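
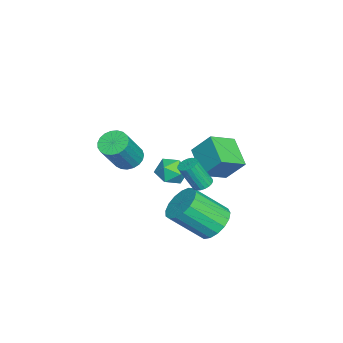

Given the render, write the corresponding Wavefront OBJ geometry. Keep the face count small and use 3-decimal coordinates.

v -2.974 2.474 -2.563
v -4.326 1.709 -1.759
v -2.81 3.422 -1.387
v -4.163 2.657 -0.582
v -2.017 1.483 -1.898
v -3.37 0.718 -1.093
v -1.854 2.431 -0.721
v -3.206 1.666 0.083
v -4.311 -0.045 -3.57
v -3.982 0.51 -2.952
v -3.538 -1.13 -3.008
v -3.209 -0.575 -2.39
v -4.071 -0.809 -2.366
v -4.549 -0.139 -2.713
v -2.971 -0.481 -3.247
v -3.449 0.189 -3.594
v -3.154 0.24 -2.752
v -3.833 0.038 -2.208
v -3.687 -0.658 -3.752
v -4.366 -0.86 -3.208
v 1.57 2.157 0.056
v 2.039 2.354 0.088
v 2.22 1.7 1.437
v 1.75 1.503 1.404
v 1.921 2.506 0.178
v 2.102 1.852 1.527
v 1.743 2.597 0.246
v 1.923 1.943 1.595
v 1.534 2.613 0.281
v 1.715 1.959 1.63
v 1.332 2.55 0.278
v 1.512 1.895 1.627
v 1.171 2.418 0.236
v 1.351 1.764 1.585
v 1.078 2.242 0.162
v 1.259 1.588 1.511
v 1.071 2.051 0.071
v 1.252 1.397 1.42
v 1.15 1.878 -0.024
v 1.331 1.224 1.325
v 1.302 1.754 -0.104
v 1.482 1.1 1.245
v 1.5 1.699 -0.157
v 1.68 1.045 1.192
v 1.71 1.723 -0.173
v 1.89 1.069 1.175
v 1.895 1.823 -0.15
v 2.076 1.169 1.199
v 2.025 1.98 -0.091
v 2.205 1.326 1.258
v 2.076 2.168 -0.007
v 2.256 1.514 1.342
v 1.415 -1.253 1.29
v 2.041 -1.168 0.906
v 3.072 -1.622 2.486
v 2.445 -1.707 2.87
v 1.996 -0.885 1.017
v 3.026 -1.338 2.597
v 1.849 -0.665 1.175
v 2.88 -1.119 2.755
v 1.628 -0.547 1.354
v 2.658 -1.001 2.934
v 1.37 -0.552 1.521
v 2.4 -1.005 3.101
v 1.119 -0.677 1.648
v 2.15 -1.131 3.228
v 0.92 -0.902 1.714
v 1.95 -1.356 3.294
v 0.806 -1.188 1.706
v 1.837 -1.641 3.286
v 0.798 -1.485 1.626
v 1.828 -1.939 3.206
v 0.896 -1.742 1.488
v 1.926 -2.196 3.068
v 1.084 -1.914 1.316
v 2.114 -2.368 2.896
v 1.329 -1.973 1.14
v 2.359 -2.426 2.719
v 1.589 -1.906 0.989
v 2.619 -2.36 2.569
v 1.819 -1.727 0.89
v 2.849 -2.181 2.47
v 1.979 -1.466 0.861
v 3.009 -1.92 2.441
v 0.028 2.469 -3.678
v 0.784 2.097 -4.272
v 1.187 0.56 -2.795
v 0.432 0.931 -2.202
v 1.01 2.43 -3.987
v 1.414 0.892 -2.51
v 1.011 2.772 -3.632
v 1.415 1.234 -2.155
v 0.788 3.044 -3.287
v 1.191 1.506 -1.81
v 0.39 3.185 -3.032
v 0.794 1.647 -1.555
v -0.091 3.161 -2.925
v 0.313 1.623 -1.448
v -0.544 2.979 -2.991
v -0.14 1.441 -1.514
v -0.867 2.68 -3.214
v -0.463 1.142 -1.737
v -0.984 2.333 -3.543
v -0.58 0.795 -2.067
v -0.869 2.017 -3.904
v -0.466 0.479 -2.427
v -0.549 1.804 -4.213
v -0.146 0.266 -2.736
v -0.097 1.744 -4.399
v 0.307 0.206 -2.922
v 0.384 1.85 -4.421
v 0.788 0.312 -2.944
f 2 4 1
f 5 2 1
f 1 4 3
f 3 5 1
f 2 8 4
f 6 2 5
f 6 8 2
f 4 8 3
f 7 5 3
f 3 8 7
f 7 6 5
f 8 6 7
f 9 20 14
f 9 14 10
f 9 10 16
f 9 16 19
f 9 19 20
f 10 14 18
f 14 20 13
f 20 19 11
f 19 16 15
f 16 10 17
f 12 18 13
f 12 13 11
f 12 11 15
f 12 15 17
f 12 17 18
f 13 18 14
f 11 13 20
f 15 11 19
f 17 15 16
f 18 17 10
f 22 21 25
f 22 25 23
f 23 25 26
f 23 26 24
f 25 21 27
f 25 27 26
f 26 27 28
f 26 28 24
f 27 21 29
f 27 29 28
f 28 29 30
f 28 30 24
f 29 21 31
f 29 31 30
f 30 31 32
f 30 32 24
f 31 21 33
f 31 33 32
f 32 33 34
f 32 34 24
f 33 21 35
f 33 35 34
f 34 35 36
f 34 36 24
f 35 21 37
f 35 37 36
f 36 37 38
f 36 38 24
f 37 21 39
f 37 39 38
f 38 39 40
f 38 40 24
f 39 21 41
f 39 41 40
f 40 41 42
f 40 42 24
f 41 21 43
f 41 43 42
f 42 43 44
f 42 44 24
f 43 21 45
f 43 45 44
f 44 45 46
f 44 46 24
f 45 21 47
f 45 47 46
f 46 47 48
f 46 48 24
f 47 21 49
f 47 49 48
f 48 49 50
f 48 50 24
f 49 21 51
f 49 51 50
f 50 51 52
f 50 52 24
f 51 21 22
f 51 22 52
f 52 22 23
f 52 23 24
f 54 53 57
f 54 57 55
f 55 57 58
f 55 58 56
f 57 53 59
f 57 59 58
f 58 59 60
f 58 60 56
f 59 53 61
f 59 61 60
f 60 61 62
f 60 62 56
f 61 53 63
f 61 63 62
f 62 63 64
f 62 64 56
f 63 53 65
f 63 65 64
f 64 65 66
f 64 66 56
f 65 53 67
f 65 67 66
f 66 67 68
f 66 68 56
f 67 53 69
f 67 69 68
f 68 69 70
f 68 70 56
f 69 53 71
f 69 71 70
f 70 71 72
f 70 72 56
f 71 53 73
f 71 73 72
f 72 73 74
f 72 74 56
f 73 53 75
f 73 75 74
f 74 75 76
f 74 76 56
f 75 53 77
f 75 77 76
f 76 77 78
f 76 78 56
f 77 53 79
f 77 79 78
f 78 79 80
f 78 80 56
f 79 53 81
f 79 81 80
f 80 81 82
f 80 82 56
f 81 53 83
f 81 83 82
f 82 83 84
f 82 84 56
f 83 53 54
f 83 54 84
f 84 54 55
f 84 55 56
f 86 85 89
f 86 89 87
f 87 89 90
f 87 90 88
f 89 85 91
f 89 91 90
f 90 91 92
f 90 92 88
f 91 85 93
f 91 93 92
f 92 93 94
f 92 94 88
f 93 85 95
f 93 95 94
f 94 95 96
f 94 96 88
f 95 85 97
f 95 97 96
f 96 97 98
f 96 98 88
f 97 85 99
f 97 99 98
f 98 99 100
f 98 100 88
f 99 85 101
f 99 101 100
f 100 101 102
f 100 102 88
f 101 85 103
f 101 103 102
f 102 103 104
f 102 104 88
f 103 85 105
f 103 105 104
f 104 105 106
f 104 106 88
f 105 85 107
f 105 107 106
f 106 107 108
f 106 108 88
f 107 85 109
f 107 109 108
f 108 109 110
f 108 110 88
f 109 85 111
f 109 111 110
f 110 111 112
f 110 112 88
f 111 85 86
f 111 86 112
f 112 86 87
f 112 87 88



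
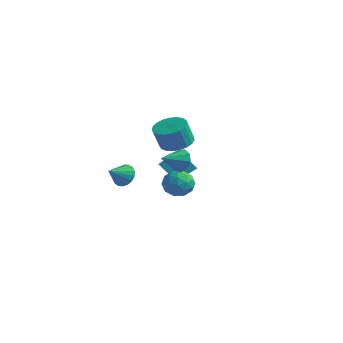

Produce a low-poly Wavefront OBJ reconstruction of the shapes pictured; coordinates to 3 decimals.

v -2.129 3.094 -2.806
v -1.579 3.18 -1.989
v -1.481 1.66 -3.091
v -0.931 1.746 -2.274
v -1.909 1.63 -2.201
v -2.31 2.516 -2.024
v -0.75 2.324 -3.056
v -1.151 3.21 -2.879
v -0.727 2.705 -2.144
v -1.443 2.275 -1.615
v -1.617 2.565 -3.465
v -2.333 2.135 -2.936
v -1.911 3.263 -2.372
v -1.149 1.577 -2.708
v -1.724 1.509 -2.664
v -1.4 1.56 -2.184
v -2.341 2.872 -2.393
v -2.017 2.923 -1.913
v -2.211 2.012 -2.037
v -1.043 1.917 -3.167
v -0.719 1.968 -2.687
v -1.66 3.28 -2.896
v -1.336 3.331 -2.416
v -0.849 2.828 -3.043
v -1.087 3.034 -1.983
v -0.705 2.191 -2.151
v -0.599 2.531 -2.61
v -0.835 3.052 -2.507
v -1.508 2.782 -1.673
v -1.126 1.939 -1.84
v -1.702 1.87 -1.797
v -1.937 2.391 -1.693
v -1.007 2.502 -1.764
v -1.934 2.901 -3.24
v -1.552 2.058 -3.407
v -1.123 2.449 -3.387
v -1.358 2.97 -3.283
v -2.355 2.649 -2.929
v -1.973 1.806 -3.097
v -2.225 1.788 -2.573
v -2.461 2.309 -2.47
v -2.053 2.338 -3.316
v -0.208 0.829 1.526
v 0.31 1.61 1.847
v 0.226 1.111 3.195
v -0.292 0.331 2.874
v -0.077 1.747 1.873
v -0.162 1.249 3.222
v -0.487 1.726 1.84
v -0.571 1.227 3.188
v -0.848 1.549 1.752
v -0.933 1.051 3.1
v -1.099 1.248 1.625
v -1.183 0.75 2.973
v -1.196 0.875 1.481
v -1.28 0.377 2.829
v -1.122 0.494 1.345
v -1.206 -0.004 2.693
v -0.889 0.17 1.24
v -0.974 -0.328 2.588
v -0.539 -0.039 1.184
v -0.624 -0.537 2.533
v -0.132 -0.098 1.188
v -0.216 -0.597 2.536
v 0.262 0.003 1.25
v 0.178 -0.496 2.598
v 0.575 0.247 1.36
v 0.491 -0.252 2.708
v 0.753 0.591 1.498
v 0.668 0.093 2.846
v 0.764 0.977 1.641
v 0.68 0.479 2.99
v 0.608 1.337 1.765
v 0.523 0.839 3.113
v 3.47 -2.941 2.367
v 3.722 -3.263 1.703
v 3.17 -4.139 2.833
v 4.124 -3.227 2.052
v 4.219 -3.058 2.549
v 3.964 -2.834 2.96
v 3.478 -2.66 3.094
v 2.988 -2.618 2.888
v 2.723 -2.727 2.437
v 2.808 -2.936 1.954
v 3.203 -3.148 1.664
v -0.872 -2.654 -0.057
v -0.52 -2.321 0.541
v -0.968 -3.726 0.597
v -0.851 -2.254 0.601
v -1.186 -2.267 0.53
v -1.459 -2.357 0.343
v -1.615 -2.505 0.077
v -1.625 -2.683 -0.216
v -1.485 -2.855 -0.477
v -1.224 -2.987 -0.655
v -0.893 -3.053 -0.715
v -0.558 -3.04 -0.644
v -0.285 -2.951 -0.457
v -0.128 -2.802 -0.191
v -0.119 -2.625 0.102
v -0.259 -2.453 0.363
v -3.988 3.456 -2.07
v -3.405 4.531 -1.218
v -3.048 3.86 -3.222
v -2.466 4.935 -2.37
v -3.374 2.885 -1.77
v -2.792 3.96 -0.918
v -2.435 3.289 -2.922
v -1.852 4.364 -2.07
f 1 38 17
f 38 12 41
f 17 41 6
f 38 41 17
f 1 17 13
f 17 6 18
f 13 18 2
f 17 18 13
f 1 13 22
f 13 2 23
f 22 23 8
f 13 23 22
f 1 22 34
f 22 8 37
f 34 37 11
f 22 37 34
f 1 34 38
f 34 11 42
f 38 42 12
f 34 42 38
f 2 18 29
f 18 6 32
f 29 32 10
f 18 32 29
f 6 41 19
f 41 12 40
f 19 40 5
f 41 40 19
f 12 42 39
f 42 11 35
f 39 35 3
f 42 35 39
f 11 37 36
f 37 8 24
f 36 24 7
f 37 24 36
f 8 23 28
f 23 2 25
f 28 25 9
f 23 25 28
f 4 30 16
f 30 10 31
f 16 31 5
f 30 31 16
f 4 16 14
f 16 5 15
f 14 15 3
f 16 15 14
f 4 14 21
f 14 3 20
f 21 20 7
f 14 20 21
f 4 21 26
f 21 7 27
f 26 27 9
f 21 27 26
f 4 26 30
f 26 9 33
f 30 33 10
f 26 33 30
f 5 31 19
f 31 10 32
f 19 32 6
f 31 32 19
f 3 15 39
f 15 5 40
f 39 40 12
f 15 40 39
f 7 20 36
f 20 3 35
f 36 35 11
f 20 35 36
f 9 27 28
f 27 7 24
f 28 24 8
f 27 24 28
f 10 33 29
f 33 9 25
f 29 25 2
f 33 25 29
f 44 43 47
f 44 47 45
f 45 47 48
f 45 48 46
f 47 43 49
f 47 49 48
f 48 49 50
f 48 50 46
f 49 43 51
f 49 51 50
f 50 51 52
f 50 52 46
f 51 43 53
f 51 53 52
f 52 53 54
f 52 54 46
f 53 43 55
f 53 55 54
f 54 55 56
f 54 56 46
f 55 43 57
f 55 57 56
f 56 57 58
f 56 58 46
f 57 43 59
f 57 59 58
f 58 59 60
f 58 60 46
f 59 43 61
f 59 61 60
f 60 61 62
f 60 62 46
f 61 43 63
f 61 63 62
f 62 63 64
f 62 64 46
f 63 43 65
f 63 65 64
f 64 65 66
f 64 66 46
f 65 43 67
f 65 67 66
f 66 67 68
f 66 68 46
f 67 43 69
f 67 69 68
f 68 69 70
f 68 70 46
f 69 43 71
f 69 71 70
f 70 71 72
f 70 72 46
f 71 43 73
f 71 73 72
f 72 73 74
f 72 74 46
f 73 43 44
f 73 44 74
f 74 44 45
f 74 45 46
f 76 75 78
f 76 78 77
f 78 75 79
f 78 79 77
f 79 75 80
f 79 80 77
f 80 75 81
f 80 81 77
f 81 75 82
f 81 82 77
f 82 75 83
f 82 83 77
f 83 75 84
f 83 84 77
f 84 75 85
f 84 85 77
f 85 75 76
f 85 76 77
f 87 86 89
f 87 89 88
f 89 86 90
f 89 90 88
f 90 86 91
f 90 91 88
f 91 86 92
f 91 92 88
f 92 86 93
f 92 93 88
f 93 86 94
f 93 94 88
f 94 86 95
f 94 95 88
f 95 86 96
f 95 96 88
f 96 86 97
f 96 97 88
f 97 86 98
f 97 98 88
f 98 86 99
f 98 99 88
f 99 86 100
f 99 100 88
f 100 86 101
f 100 101 88
f 101 86 87
f 101 87 88
f 103 105 102
f 106 103 102
f 102 105 104
f 104 106 102
f 103 109 105
f 107 103 106
f 107 109 103
f 105 109 104
f 108 106 104
f 104 109 108
f 108 107 106
f 109 107 108



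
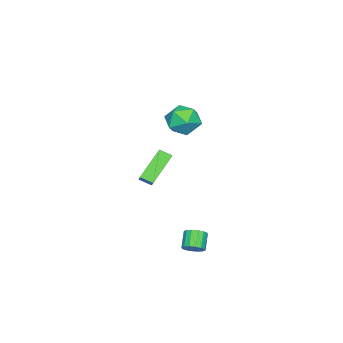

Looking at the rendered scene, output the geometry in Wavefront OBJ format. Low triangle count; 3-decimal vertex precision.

v 3.107 2.512 -3.939
v 3.435 2.799 -3.497
v 2.68 2.554 -2.779
v 2.353 2.268 -3.221
v 3.244 3.026 -3.62
v 2.49 2.781 -2.902
v 3.017 3.116 -3.828
v 2.263 2.871 -3.11
v 2.814 3.044 -4.066
v 2.06 2.799 -3.348
v 2.69 2.829 -4.27
v 1.935 2.585 -3.552
v 2.677 2.53 -4.385
v 1.922 2.286 -3.667
v 2.78 2.226 -4.381
v 2.025 1.981 -3.663
v 2.97 1.999 -4.258
v 2.216 1.754 -3.54
v 3.197 1.909 -4.05
v 2.443 1.664 -3.332
v 3.4 1.981 -3.812
v 2.646 1.736 -3.094
v 3.525 2.195 -3.608
v 2.77 1.951 -2.89
v 3.538 2.494 -3.493
v 2.783 2.25 -2.775
v -0.087 1.391 3.372
v 0.599 0.869 2.734
v -0.439 -0.089 4.206
v 0.247 -0.611 3.568
v 0.615 0.095 4.287
v 0.832 1.01 3.771
v -0.672 -0.23 3.169
v -0.455 0.685 2.653
v 0.237 -0.133 2.608
v 1.033 0.068 3.299
v -0.873 0.712 3.641
v -0.077 0.913 4.332
v -1.256 -2.967 -2.632
v -2.859 -2.643 -1.251
v -1.404 -2.247 -2.972
v -3.006 -1.923 -1.591
v -0.594 -2.517 -1.969
v -2.196 -2.193 -0.588
v -0.741 -1.797 -2.309
v -2.344 -1.473 -0.928
f 2 1 5
f 2 5 3
f 3 5 6
f 3 6 4
f 5 1 7
f 5 7 6
f 6 7 8
f 6 8 4
f 7 1 9
f 7 9 8
f 8 9 10
f 8 10 4
f 9 1 11
f 9 11 10
f 10 11 12
f 10 12 4
f 11 1 13
f 11 13 12
f 12 13 14
f 12 14 4
f 13 1 15
f 13 15 14
f 14 15 16
f 14 16 4
f 15 1 17
f 15 17 16
f 16 17 18
f 16 18 4
f 17 1 19
f 17 19 18
f 18 19 20
f 18 20 4
f 19 1 21
f 19 21 20
f 20 21 22
f 20 22 4
f 21 1 23
f 21 23 22
f 22 23 24
f 22 24 4
f 23 1 25
f 23 25 24
f 24 25 26
f 24 26 4
f 25 1 2
f 25 2 26
f 26 2 3
f 26 3 4
f 27 38 32
f 27 32 28
f 27 28 34
f 27 34 37
f 27 37 38
f 28 32 36
f 32 38 31
f 38 37 29
f 37 34 33
f 34 28 35
f 30 36 31
f 30 31 29
f 30 29 33
f 30 33 35
f 30 35 36
f 31 36 32
f 29 31 38
f 33 29 37
f 35 33 34
f 36 35 28
f 40 42 39
f 43 40 39
f 39 42 41
f 41 43 39
f 40 46 42
f 44 40 43
f 44 46 40
f 42 46 41
f 45 43 41
f 41 46 45
f 45 44 43
f 46 44 45



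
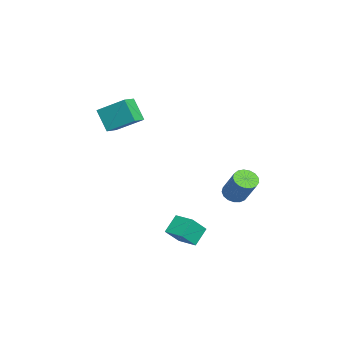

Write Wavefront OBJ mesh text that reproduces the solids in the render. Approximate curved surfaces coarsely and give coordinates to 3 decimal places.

v -3.807 3.277 -3.577
v -3.151 2.919 -3.832
v -2.117 3.605 -2.138
v -2.773 3.963 -1.883
v -3.13 3.264 -3.985
v -2.096 3.95 -2.29
v -3.265 3.612 -4.044
v -2.231 4.298 -2.349
v -3.524 3.884 -3.996
v -2.49 4.57 -2.302
v -3.847 4.017 -3.852
v -2.813 4.703 -2.158
v -4.162 3.98 -3.645
v -3.128 4.666 -1.951
v -4.395 3.782 -3.423
v -3.361 4.468 -1.729
v -4.493 3.468 -3.236
v -3.459 4.154 -1.542
v -4.435 3.111 -3.127
v -3.401 3.797 -1.433
v -4.232 2.792 -3.121
v -3.198 3.478 -1.427
v -3.932 2.584 -3.22
v -2.898 3.27 -1.526
v -3.604 2.534 -3.401
v -2.57 3.22 -1.706
v -3.322 2.655 -3.622
v -2.288 3.341 -1.927
v 1.574 0.397 -4.735
v 2.294 -0.322 -3.647
v 0.782 0.946 -3.847
v 1.502 0.226 -2.759
v 2.378 1.374 -4.621
v 3.098 0.654 -3.533
v 1.586 1.922 -3.733
v 2.306 1.203 -2.645
v -2.315 -4.537 3.569
v -1.813 -2.893 4.669
v -3.171 -4.096 3.301
v -2.669 -2.452 4.4
v -1.571 -3.888 2.26
v -1.069 -2.244 3.359
v -2.427 -3.447 1.991
v -1.925 -1.803 3.091
f 2 1 5
f 2 5 3
f 3 5 6
f 3 6 4
f 5 1 7
f 5 7 6
f 6 7 8
f 6 8 4
f 7 1 9
f 7 9 8
f 8 9 10
f 8 10 4
f 9 1 11
f 9 11 10
f 10 11 12
f 10 12 4
f 11 1 13
f 11 13 12
f 12 13 14
f 12 14 4
f 13 1 15
f 13 15 14
f 14 15 16
f 14 16 4
f 15 1 17
f 15 17 16
f 16 17 18
f 16 18 4
f 17 1 19
f 17 19 18
f 18 19 20
f 18 20 4
f 19 1 21
f 19 21 20
f 20 21 22
f 20 22 4
f 21 1 23
f 21 23 22
f 22 23 24
f 22 24 4
f 23 1 25
f 23 25 24
f 24 25 26
f 24 26 4
f 25 1 27
f 25 27 26
f 26 27 28
f 26 28 4
f 27 1 2
f 27 2 28
f 28 2 3
f 28 3 4
f 30 32 29
f 33 30 29
f 29 32 31
f 31 33 29
f 30 36 32
f 34 30 33
f 34 36 30
f 32 36 31
f 35 33 31
f 31 36 35
f 35 34 33
f 36 34 35
f 38 40 37
f 41 38 37
f 37 40 39
f 39 41 37
f 38 44 40
f 42 38 41
f 42 44 38
f 40 44 39
f 43 41 39
f 39 44 43
f 43 42 41
f 44 42 43



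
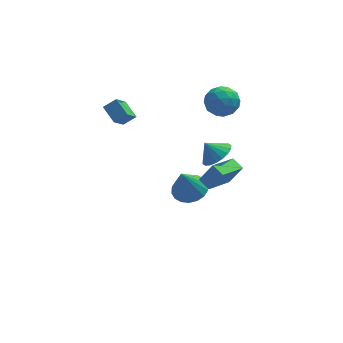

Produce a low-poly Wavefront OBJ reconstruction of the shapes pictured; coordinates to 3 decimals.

v 3.754 3.613 1.031
v 4.199 2.99 1.783
v 2.401 3.91 2.077
v 2.846 3.287 2.829
v 3.29 4.232 2.585
v 4.126 4.049 1.938
v 2.474 2.851 1.922
v 3.31 2.668 1.275
v 3.408 2.519 2.333
v 3.912 3.373 2.743
v 2.688 3.527 1.117
v 3.192 4.381 1.527
v 4.095 3.276 1.315
v 2.505 3.624 2.545
v 2.766 4.18 2.402
v 3.027 3.814 2.843
v 4.052 3.898 1.407
v 4.313 3.532 1.848
v 3.779 4.262 2.32
v 2.287 3.368 2.012
v 2.548 3.002 2.453
v 3.573 3.086 1.017
v 3.834 2.72 1.458
v 2.821 2.638 1.54
v 3.891 2.633 2.08
v 3.097 2.807 2.695
v 2.878 2.551 2.162
v 3.369 2.443 1.782
v 4.188 3.134 2.321
v 3.393 3.308 2.936
v 3.653 3.864 2.792
v 4.145 3.757 2.412
v 3.723 2.857 2.644
v 3.207 3.592 0.924
v 2.412 3.766 1.539
v 2.455 3.143 1.448
v 2.947 3.036 1.068
v 3.503 4.093 1.165
v 2.709 4.267 1.78
v 3.231 4.457 2.078
v 3.722 4.349 1.698
v 2.877 4.043 1.216
v 1.917 -4.25 1.316
v 1.456 -3.67 1.616
v 3.088 -2.993 0.685
v 2.627 -2.413 0.986
v 2.613 -4.307 2.494
v 2.152 -3.727 2.795
v 3.784 -3.05 1.864
v 3.323 -2.47 2.164
v -3.225 3.687 1.631
v -2.487 3.82 2.147
v -2.687 4.597 0.625
v -1.949 4.73 1.14
v -2.671 2.75 1.08
v -1.933 2.883 1.595
v -2.133 3.66 0.073
v -1.395 3.793 0.589
v 2.946 2.277 -1.674
v 3.751 2.51 -1.111
v 2.274 2.503 -0.806
v 3.642 2.904 -1.298
v 3.395 3.174 -1.559
v 3.059 3.266 -1.843
v 2.701 3.162 -2.094
v 2.391 2.883 -2.261
v 2.191 2.484 -2.312
v 2.14 2.044 -2.236
v 2.249 1.65 -2.049
v 2.496 1.38 -1.788
v 2.832 1.288 -1.504
v 3.19 1.392 -1.254
v 3.501 1.671 -1.086
v 3.701 2.07 -1.035
v 1.41 1.681 -4.084
v 2.426 1.724 -3.786
v 0.89 1.159 -2.236
v 2.275 2.163 -3.705
v 1.952 2.507 -3.699
v 1.521 2.687 -3.769
v 1.069 2.668 -3.901
v 0.684 2.454 -4.07
v 0.443 2.086 -4.242
v 0.394 1.638 -4.382
v 0.545 1.199 -4.464
v 0.869 0.856 -4.47
v 1.299 0.675 -4.4
v 1.751 0.694 -4.267
v 2.136 0.909 -4.098
v 2.377 1.276 -3.927
f 1 38 17
f 38 12 41
f 17 41 6
f 38 41 17
f 1 17 13
f 17 6 18
f 13 18 2
f 17 18 13
f 1 13 22
f 13 2 23
f 22 23 8
f 13 23 22
f 1 22 34
f 22 8 37
f 34 37 11
f 22 37 34
f 1 34 38
f 34 11 42
f 38 42 12
f 34 42 38
f 2 18 29
f 18 6 32
f 29 32 10
f 18 32 29
f 6 41 19
f 41 12 40
f 19 40 5
f 41 40 19
f 12 42 39
f 42 11 35
f 39 35 3
f 42 35 39
f 11 37 36
f 37 8 24
f 36 24 7
f 37 24 36
f 8 23 28
f 23 2 25
f 28 25 9
f 23 25 28
f 4 30 16
f 30 10 31
f 16 31 5
f 30 31 16
f 4 16 14
f 16 5 15
f 14 15 3
f 16 15 14
f 4 14 21
f 14 3 20
f 21 20 7
f 14 20 21
f 4 21 26
f 21 7 27
f 26 27 9
f 21 27 26
f 4 26 30
f 26 9 33
f 30 33 10
f 26 33 30
f 5 31 19
f 31 10 32
f 19 32 6
f 31 32 19
f 3 15 39
f 15 5 40
f 39 40 12
f 15 40 39
f 7 20 36
f 20 3 35
f 36 35 11
f 20 35 36
f 9 27 28
f 27 7 24
f 28 24 8
f 27 24 28
f 10 33 29
f 33 9 25
f 29 25 2
f 33 25 29
f 44 46 43
f 47 44 43
f 43 46 45
f 45 47 43
f 44 50 46
f 48 44 47
f 48 50 44
f 46 50 45
f 49 47 45
f 45 50 49
f 49 48 47
f 50 48 49
f 52 54 51
f 55 52 51
f 51 54 53
f 53 55 51
f 52 58 54
f 56 52 55
f 56 58 52
f 54 58 53
f 57 55 53
f 53 58 57
f 57 56 55
f 58 56 57
f 60 59 62
f 60 62 61
f 62 59 63
f 62 63 61
f 63 59 64
f 63 64 61
f 64 59 65
f 64 65 61
f 65 59 66
f 65 66 61
f 66 59 67
f 66 67 61
f 67 59 68
f 67 68 61
f 68 59 69
f 68 69 61
f 69 59 70
f 69 70 61
f 70 59 71
f 70 71 61
f 71 59 72
f 71 72 61
f 72 59 73
f 72 73 61
f 73 59 74
f 73 74 61
f 74 59 60
f 74 60 61
f 76 75 78
f 76 78 77
f 78 75 79
f 78 79 77
f 79 75 80
f 79 80 77
f 80 75 81
f 80 81 77
f 81 75 82
f 81 82 77
f 82 75 83
f 82 83 77
f 83 75 84
f 83 84 77
f 84 75 85
f 84 85 77
f 85 75 86
f 85 86 77
f 86 75 87
f 86 87 77
f 87 75 88
f 87 88 77
f 88 75 89
f 88 89 77
f 89 75 90
f 89 90 77
f 90 75 76
f 90 76 77



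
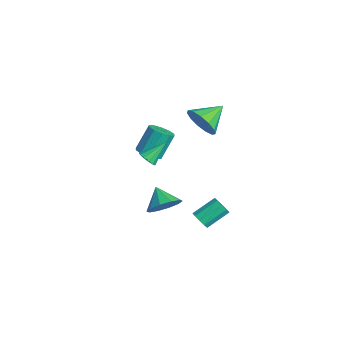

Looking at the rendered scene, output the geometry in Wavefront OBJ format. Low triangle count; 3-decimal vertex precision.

v 0.428 2.461 -4.185
v 0.9 2.256 -3.772
v 0.744 3.614 -2.921
v 0.272 3.819 -3.335
v 1.079 2.466 -4.073
v 0.922 3.824 -3.223
v 1.009 2.673 -4.417
v 0.852 4.031 -3.567
v 0.717 2.8 -4.673
v 0.56 4.158 -3.822
v 0.315 2.797 -4.742
v 0.158 4.155 -3.892
v -0.044 2.666 -4.599
v -0.2 4.024 -3.748
v -0.222 2.456 -4.297
v -0.379 3.814 -3.447
v -0.152 2.249 -3.953
v -0.309 3.607 -3.103
v 0.14 2.122 -3.698
v -0.017 3.48 -2.847
v 0.542 2.125 -3.628
v 0.385 3.483 -2.778
v -3.304 0.683 -0.691
v -2.577 0.457 -0.387
v -2.929 1.37 1.135
v -3.656 1.597 0.831
v -2.514 0.894 -0.635
v -2.866 1.808 0.887
v -2.752 1.251 -0.904
v -3.104 2.165 0.618
v -3.201 1.391 -1.092
v -3.554 2.305 0.43
v -3.69 1.261 -1.127
v -4.042 2.174 0.395
v -4.031 0.91 -0.995
v -4.383 1.823 0.527
v -4.094 0.472 -0.747
v -4.446 1.386 0.775
v -3.856 0.115 -0.478
v -4.208 1.029 1.044
v -3.406 -0.025 -0.29
v -3.759 0.889 1.232
v -2.918 0.106 -0.255
v -3.27 1.019 1.267
v 1.619 -0.984 2.796
v 1.949 -1.295 3.188
v 1.481 0.144 3.804
v 2.166 -1.108 3.008
v 2.209 -0.881 2.761
v 2.064 -0.688 2.524
v 1.778 -0.588 2.374
v 1.441 -0.614 2.358
v 1.161 -0.758 2.48
v 1.026 -0.974 2.703
v 1.079 -1.192 2.955
v 1.303 -1.345 3.156
v 1.628 -1.383 3.243
v 2.548 -0.331 -0.589
v 3.159 -0.167 0.224
v 1.472 -0.469 0.249
v 2.935 0.396 0.029
v 2.563 0.682 -0.401
v 2.186 0.581 -0.903
v 1.946 0.131 -1.285
v 1.936 -0.495 -1.401
v 2.16 -1.058 -1.207
v 2.532 -1.344 -0.776
v 2.91 -1.242 -0.274
v 3.15 -0.793 0.108
v -0.304 2.743 3.535
v 0.005 3.274 2.622
v -0.856 4.217 4.205
v -0.581 3.097 2.531
v -1.08 2.807 2.758
v -1.332 2.497 3.231
v -1.258 2.265 3.801
v -0.881 2.185 4.287
v -0.321 2.283 4.534
v 0.244 2.526 4.463
v 0.636 2.839 4.098
v 0.729 3.121 3.554
v 0.494 3.283 3.004
f 2 1 5
f 2 5 3
f 3 5 6
f 3 6 4
f 5 1 7
f 5 7 6
f 6 7 8
f 6 8 4
f 7 1 9
f 7 9 8
f 8 9 10
f 8 10 4
f 9 1 11
f 9 11 10
f 10 11 12
f 10 12 4
f 11 1 13
f 11 13 12
f 12 13 14
f 12 14 4
f 13 1 15
f 13 15 14
f 14 15 16
f 14 16 4
f 15 1 17
f 15 17 16
f 16 17 18
f 16 18 4
f 17 1 19
f 17 19 18
f 18 19 20
f 18 20 4
f 19 1 21
f 19 21 20
f 20 21 22
f 20 22 4
f 21 1 2
f 21 2 22
f 22 2 3
f 22 3 4
f 24 23 27
f 24 27 25
f 25 27 28
f 25 28 26
f 27 23 29
f 27 29 28
f 28 29 30
f 28 30 26
f 29 23 31
f 29 31 30
f 30 31 32
f 30 32 26
f 31 23 33
f 31 33 32
f 32 33 34
f 32 34 26
f 33 23 35
f 33 35 34
f 34 35 36
f 34 36 26
f 35 23 37
f 35 37 36
f 36 37 38
f 36 38 26
f 37 23 39
f 37 39 38
f 38 39 40
f 38 40 26
f 39 23 41
f 39 41 40
f 40 41 42
f 40 42 26
f 41 23 43
f 41 43 42
f 42 43 44
f 42 44 26
f 43 23 24
f 43 24 44
f 44 24 25
f 44 25 26
f 46 45 48
f 46 48 47
f 48 45 49
f 48 49 47
f 49 45 50
f 49 50 47
f 50 45 51
f 50 51 47
f 51 45 52
f 51 52 47
f 52 45 53
f 52 53 47
f 53 45 54
f 53 54 47
f 54 45 55
f 54 55 47
f 55 45 56
f 55 56 47
f 56 45 57
f 56 57 47
f 57 45 46
f 57 46 47
f 59 58 61
f 59 61 60
f 61 58 62
f 61 62 60
f 62 58 63
f 62 63 60
f 63 58 64
f 63 64 60
f 64 58 65
f 64 65 60
f 65 58 66
f 65 66 60
f 66 58 67
f 66 67 60
f 67 58 68
f 67 68 60
f 68 58 69
f 68 69 60
f 69 58 59
f 69 59 60
f 71 70 73
f 71 73 72
f 73 70 74
f 73 74 72
f 74 70 75
f 74 75 72
f 75 70 76
f 75 76 72
f 76 70 77
f 76 77 72
f 77 70 78
f 77 78 72
f 78 70 79
f 78 79 72
f 79 70 80
f 79 80 72
f 80 70 81
f 80 81 72
f 81 70 82
f 81 82 72
f 82 70 71
f 82 71 72



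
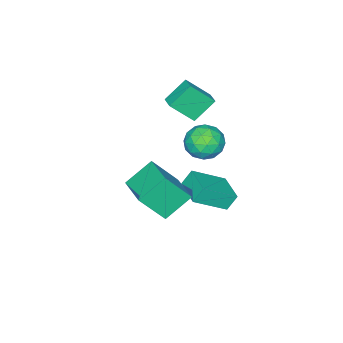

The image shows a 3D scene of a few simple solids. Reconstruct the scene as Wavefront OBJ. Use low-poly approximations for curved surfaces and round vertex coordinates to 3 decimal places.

v -3.556 -2.027 1.405
v -2.735 -3.002 2.647
v -4.653 -1.531 2.519
v -3.832 -2.507 3.761
v -3.008 -1.293 1.619
v -2.187 -2.269 2.861
v -4.105 -0.798 2.733
v -3.284 -1.773 3.975
v 1.771 -0.262 -0.925
v 0.442 0.329 0.169
v 2.851 1.449 -0.536
v 1.522 2.039 0.558
v 2.678 -1.199 0.682
v 1.349 -0.609 1.776
v 3.758 0.511 1.071
v 2.429 1.102 2.165
v -3.735 -0.311 -0.586
v -3.041 0.384 0.006
v -3.099 -1.764 0.374
v -2.405 -1.069 0.966
v -3.539 -1.013 1.12
v -3.933 -0.115 0.526
v -2.207 -1.265 -0.146
v -2.601 -0.367 -0.74
v -2.097 -0.206 0.277
v -2.92 -0.05 1.059
v -3.22 -1.33 -0.679
v -4.043 -1.174 0.103
v -3.444 0.164 -0.374
v -2.696 -1.544 0.754
v -3.362 -1.511 0.845
v -2.955 -1.103 1.192
v -3.968 -0.129 -0.068
v -3.56 0.279 0.279
v -3.853 -0.541 0.934
v -2.58 -1.659 0.101
v -2.172 -1.251 0.448
v -3.185 -0.277 -0.812
v -2.778 0.131 -0.465
v -2.287 -0.839 -0.554
v -2.481 0.226 0.133
v -2.107 -0.628 0.697
v -1.991 -0.744 0.044
v -2.223 -0.216 -0.305
v -2.965 0.317 0.593
v -2.591 -0.537 1.157
v -3.258 -0.503 1.247
v -3.489 0.025 0.899
v -2.41 -0.029 0.752
v -3.549 -0.843 -0.777
v -3.175 -1.697 -0.213
v -2.651 -1.405 -0.519
v -2.882 -0.877 -0.867
v -4.033 -0.752 -0.317
v -3.659 -1.606 0.247
v -3.917 -1.164 0.685
v -4.149 -0.636 0.336
v -3.73 -1.351 -0.372
v -3.774 0.166 -2.864
v -2.235 -0.863 -1.677
v -2.813 1.653 -2.82
v -1.274 0.623 -1.633
v -3.286 -0.123 -3.747
v -1.747 -1.153 -2.56
v -2.325 1.363 -3.703
v -0.786 0.334 -2.516
f 2 4 1
f 5 2 1
f 1 4 3
f 3 5 1
f 2 8 4
f 6 2 5
f 6 8 2
f 4 8 3
f 7 5 3
f 3 8 7
f 7 6 5
f 8 6 7
f 10 12 9
f 13 10 9
f 9 12 11
f 11 13 9
f 10 16 12
f 14 10 13
f 14 16 10
f 12 16 11
f 15 13 11
f 11 16 15
f 15 14 13
f 16 14 15
f 17 54 33
f 54 28 57
f 33 57 22
f 54 57 33
f 17 33 29
f 33 22 34
f 29 34 18
f 33 34 29
f 17 29 38
f 29 18 39
f 38 39 24
f 29 39 38
f 17 38 50
f 38 24 53
f 50 53 27
f 38 53 50
f 17 50 54
f 50 27 58
f 54 58 28
f 50 58 54
f 18 34 45
f 34 22 48
f 45 48 26
f 34 48 45
f 22 57 35
f 57 28 56
f 35 56 21
f 57 56 35
f 28 58 55
f 58 27 51
f 55 51 19
f 58 51 55
f 27 53 52
f 53 24 40
f 52 40 23
f 53 40 52
f 24 39 44
f 39 18 41
f 44 41 25
f 39 41 44
f 20 46 32
f 46 26 47
f 32 47 21
f 46 47 32
f 20 32 30
f 32 21 31
f 30 31 19
f 32 31 30
f 20 30 37
f 30 19 36
f 37 36 23
f 30 36 37
f 20 37 42
f 37 23 43
f 42 43 25
f 37 43 42
f 20 42 46
f 42 25 49
f 46 49 26
f 42 49 46
f 21 47 35
f 47 26 48
f 35 48 22
f 47 48 35
f 19 31 55
f 31 21 56
f 55 56 28
f 31 56 55
f 23 36 52
f 36 19 51
f 52 51 27
f 36 51 52
f 25 43 44
f 43 23 40
f 44 40 24
f 43 40 44
f 26 49 45
f 49 25 41
f 45 41 18
f 49 41 45
f 60 62 59
f 63 60 59
f 59 62 61
f 61 63 59
f 60 66 62
f 64 60 63
f 64 66 60
f 62 66 61
f 65 63 61
f 61 66 65
f 65 64 63
f 66 64 65



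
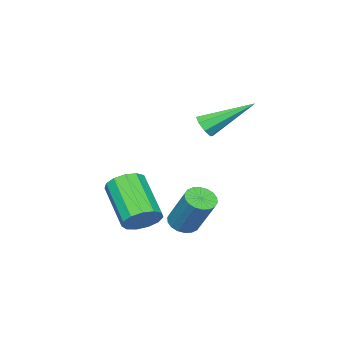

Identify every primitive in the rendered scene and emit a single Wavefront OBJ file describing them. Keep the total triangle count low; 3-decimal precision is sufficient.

v 1.044 -1.696 -2.718
v 1.41 -1.385 -2.116
v 0.642 -2.832 -0.9
v 0.276 -3.144 -1.502
v 1.021 -1.194 -2.135
v 0.253 -2.641 -0.919
v 0.639 -1.163 -2.338
v -0.129 -2.61 -1.123
v 0.386 -1.301 -2.662
v -0.382 -2.748 -1.447
v 0.341 -1.564 -3.004
v -0.426 -3.012 -1.789
v 0.52 -1.87 -3.255
v -0.247 -3.317 -2.039
v 0.865 -2.12 -3.335
v 0.098 -3.568 -2.12
v 1.267 -2.236 -3.22
v 0.499 -3.683 -2.004
v 1.598 -2.181 -2.944
v 0.83 -3.628 -1.729
v 1.753 -1.971 -2.597
v 0.985 -3.419 -1.382
v 1.683 -1.675 -2.289
v 0.915 -3.122 -1.073
v -1.175 -0.714 1.41
v -0.99 -0.939 1.865
v -2.245 0.674 2.53
v -0.744 -0.637 1.727
v -0.75 -0.38 1.403
v -1.005 -0.319 1.083
v -1.359 -0.489 0.955
v -1.605 -0.791 1.093
v -1.599 -1.047 1.417
v -1.345 -1.109 1.737
v 0.498 -0.303 -2.565
v 1.09 -0.366 -2.642
v 1.394 0.64 -1.132
v 0.802 0.703 -1.055
v 1.035 -0.144 -2.78
v 1.339 0.863 -1.269
v 0.874 0.047 -2.874
v 1.178 1.054 -1.364
v 0.639 0.169 -2.908
v 0.943 1.175 -1.398
v 0.376 0.197 -2.874
v 0.68 1.203 -1.363
v 0.136 0.126 -2.778
v 0.441 1.132 -1.268
v -0.031 -0.03 -2.64
v 0.273 0.976 -1.13
v -0.094 -0.24 -2.488
v 0.21 0.766 -0.978
v -0.039 -0.463 -2.351
v 0.265 0.544 -0.84
v 0.122 -0.654 -2.256
v 0.426 0.353 -0.746
v 0.357 -0.775 -2.222
v 0.661 0.231 -0.712
v 0.62 -0.803 -2.257
v 0.924 0.203 -0.746
v 0.859 -0.732 -2.352
v 1.164 0.274 -0.842
v 1.027 -0.576 -2.49
v 1.331 0.43 -0.98
f 2 1 5
f 2 5 3
f 3 5 6
f 3 6 4
f 5 1 7
f 5 7 6
f 6 7 8
f 6 8 4
f 7 1 9
f 7 9 8
f 8 9 10
f 8 10 4
f 9 1 11
f 9 11 10
f 10 11 12
f 10 12 4
f 11 1 13
f 11 13 12
f 12 13 14
f 12 14 4
f 13 1 15
f 13 15 14
f 14 15 16
f 14 16 4
f 15 1 17
f 15 17 16
f 16 17 18
f 16 18 4
f 17 1 19
f 17 19 18
f 18 19 20
f 18 20 4
f 19 1 21
f 19 21 20
f 20 21 22
f 20 22 4
f 21 1 23
f 21 23 22
f 22 23 24
f 22 24 4
f 23 1 2
f 23 2 24
f 24 2 3
f 24 3 4
f 26 25 28
f 26 28 27
f 28 25 29
f 28 29 27
f 29 25 30
f 29 30 27
f 30 25 31
f 30 31 27
f 31 25 32
f 31 32 27
f 32 25 33
f 32 33 27
f 33 25 34
f 33 34 27
f 34 25 26
f 34 26 27
f 36 35 39
f 36 39 37
f 37 39 40
f 37 40 38
f 39 35 41
f 39 41 40
f 40 41 42
f 40 42 38
f 41 35 43
f 41 43 42
f 42 43 44
f 42 44 38
f 43 35 45
f 43 45 44
f 44 45 46
f 44 46 38
f 45 35 47
f 45 47 46
f 46 47 48
f 46 48 38
f 47 35 49
f 47 49 48
f 48 49 50
f 48 50 38
f 49 35 51
f 49 51 50
f 50 51 52
f 50 52 38
f 51 35 53
f 51 53 52
f 52 53 54
f 52 54 38
f 53 35 55
f 53 55 54
f 54 55 56
f 54 56 38
f 55 35 57
f 55 57 56
f 56 57 58
f 56 58 38
f 57 35 59
f 57 59 58
f 58 59 60
f 58 60 38
f 59 35 61
f 59 61 60
f 60 61 62
f 60 62 38
f 61 35 63
f 61 63 62
f 62 63 64
f 62 64 38
f 63 35 36
f 63 36 64
f 64 36 37
f 64 37 38



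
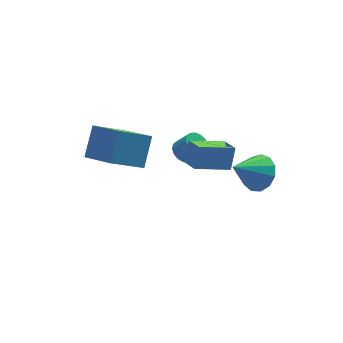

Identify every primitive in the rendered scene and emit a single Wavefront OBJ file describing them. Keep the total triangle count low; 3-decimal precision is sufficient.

v 1.017 3.196 -0.968
v 1.621 3.247 -1.318
v 2.187 2.815 -0.402
v 1.583 2.764 -0.052
v 1.594 3.542 -1.162
v 2.16 3.11 -0.246
v 1.434 3.758 -0.961
v 2 3.326 -0.045
v 1.179 3.845 -0.762
v 1.745 3.414 0.154
v 0.887 3.783 -0.611
v 1.453 3.352 0.305
v 0.624 3.587 -0.541
v 1.19 3.156 0.375
v 0.452 3.301 -0.569
v 1.018 2.87 0.347
v 0.409 2.991 -0.688
v 0.975 2.56 0.228
v 0.505 2.728 -0.872
v 1.071 2.297 0.044
v 0.719 2.572 -1.077
v 1.285 2.141 -0.161
v 1.001 2.559 -1.258
v 1.567 2.127 -0.342
v 1.286 2.691 -1.372
v 1.853 2.26 -0.456
v 1.51 2.94 -1.394
v 2.076 2.508 -0.478
v 1.706 0.241 0.781
v 1.785 -0.789 1.24
v -0.126 0.413 1.483
v -0.047 -0.616 1.942
v 2.167 0.756 1.858
v 2.246 -0.273 2.317
v 0.335 0.929 2.56
v 0.414 -0.101 3.019
v -3.44 1.74 1.47
v -2.59 2.772 2.734
v -4.145 3.444 0.553
v -3.295 4.476 1.817
v -1.665 1.804 0.223
v -0.815 2.836 1.487
v -2.37 3.508 -0.694
v -1.52 4.54 0.57
v 2.426 -2.523 2.472
v 3.089 -2.323 3.248
v 0.994 -2.657 3.728
v 2.883 -1.805 3.069
v 2.532 -1.514 2.7
v 2.148 -1.544 2.259
v 1.852 -1.884 1.885
v 1.738 -2.428 1.698
v 1.843 -3.002 1.756
v 2.133 -3.423 2.041
v 2.516 -3.559 2.464
v 2.87 -3.366 2.888
v 3.084 -2.905 3.181
f 2 1 5
f 2 5 3
f 3 5 6
f 3 6 4
f 5 1 7
f 5 7 6
f 6 7 8
f 6 8 4
f 7 1 9
f 7 9 8
f 8 9 10
f 8 10 4
f 9 1 11
f 9 11 10
f 10 11 12
f 10 12 4
f 11 1 13
f 11 13 12
f 12 13 14
f 12 14 4
f 13 1 15
f 13 15 14
f 14 15 16
f 14 16 4
f 15 1 17
f 15 17 16
f 16 17 18
f 16 18 4
f 17 1 19
f 17 19 18
f 18 19 20
f 18 20 4
f 19 1 21
f 19 21 20
f 20 21 22
f 20 22 4
f 21 1 23
f 21 23 22
f 22 23 24
f 22 24 4
f 23 1 25
f 23 25 24
f 24 25 26
f 24 26 4
f 25 1 27
f 25 27 26
f 26 27 28
f 26 28 4
f 27 1 2
f 27 2 28
f 28 2 3
f 28 3 4
f 30 32 29
f 33 30 29
f 29 32 31
f 31 33 29
f 30 36 32
f 34 30 33
f 34 36 30
f 32 36 31
f 35 33 31
f 31 36 35
f 35 34 33
f 36 34 35
f 38 40 37
f 41 38 37
f 37 40 39
f 39 41 37
f 38 44 40
f 42 38 41
f 42 44 38
f 40 44 39
f 43 41 39
f 39 44 43
f 43 42 41
f 44 42 43
f 46 45 48
f 46 48 47
f 48 45 49
f 48 49 47
f 49 45 50
f 49 50 47
f 50 45 51
f 50 51 47
f 51 45 52
f 51 52 47
f 52 45 53
f 52 53 47
f 53 45 54
f 53 54 47
f 54 45 55
f 54 55 47
f 55 45 56
f 55 56 47
f 56 45 57
f 56 57 47
f 57 45 46
f 57 46 47



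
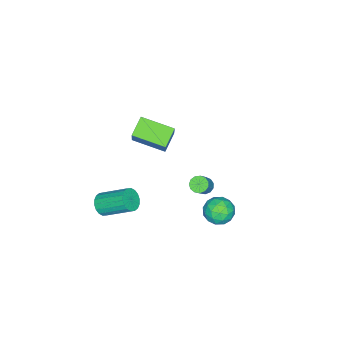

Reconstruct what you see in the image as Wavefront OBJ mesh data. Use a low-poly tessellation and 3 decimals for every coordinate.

v 1.399 2.435 -0.506
v 1.787 2.416 -0.82
v 2.549 2.546 0.111
v 2.161 2.565 0.426
v 1.715 2.687 -0.799
v 2.477 2.818 0.132
v 1.543 2.879 -0.685
v 2.304 3.009 0.246
v 1.325 2.929 -0.514
v 2.087 3.06 0.417
v 1.13 2.823 -0.34
v 1.892 2.953 0.591
v 1.021 2.593 -0.219
v 1.783 2.723 0.712
v 1.032 2.313 -0.188
v 1.794 2.444 0.743
v 1.16 2.072 -0.259
v 1.921 2.202 0.672
v 1.363 1.946 -0.407
v 2.125 2.076 0.524
v 1.578 1.975 -0.587
v 2.34 2.106 0.344
v 1.736 2.15 -0.741
v 2.498 2.281 0.19
v -3.716 -4.51 -3.509
v -2.783 -3.912 -1.881
v -4.134 -2.657 -3.95
v -3.201 -2.059 -2.322
v -2.639 -4.421 -4.158
v -1.706 -3.823 -2.53
v -3.057 -2.568 -4.599
v -2.124 -1.97 -2.971
v 0.905 3.928 -1.921
v 1.754 4.042 -1.751
v 1.186 2.658 -2.469
v 2.035 2.772 -2.299
v 1.469 2.664 -1.643
v 1.295 3.449 -1.305
v 1.645 3.251 -2.915
v 1.471 4.036 -2.577
v 2.211 3.624 -2.366
v 2.102 3.261 -1.579
v 0.838 3.439 -2.641
v 0.729 3.076 -1.854
v 1.305 4.097 -1.788
v 1.635 2.603 -2.432
v 1.303 2.539 -2.047
v 1.801 2.607 -1.947
v 1.035 3.748 -1.525
v 1.534 3.815 -1.426
v 1.367 3.005 -1.362
v 1.406 2.885 -2.794
v 1.905 2.952 -2.695
v 1.139 4.093 -2.273
v 1.637 4.161 -2.173
v 1.573 3.695 -2.858
v 2.072 3.918 -2.049
v 2.237 3.171 -2.371
v 2.008 3.453 -2.734
v 1.906 3.915 -2.534
v 2.008 3.705 -1.587
v 2.173 2.958 -1.909
v 1.841 2.894 -1.524
v 1.739 3.356 -1.325
v 2.277 3.459 -1.948
v 0.767 3.742 -2.311
v 0.932 2.995 -2.633
v 1.201 3.344 -2.895
v 1.099 3.806 -2.696
v 0.703 3.529 -1.849
v 0.868 2.782 -2.171
v 1.034 2.785 -1.686
v 0.932 3.247 -1.486
v 0.663 3.241 -2.272
v 3.041 -2.611 -3.555
v 3.565 -2.292 -3.872
v 3.262 -0.75 -2.823
v 2.739 -1.069 -2.505
v 3.324 -2.22 -4.048
v 3.021 -0.678 -2.999
v 3.027 -2.225 -4.126
v 2.724 -0.683 -3.077
v 2.733 -2.306 -4.092
v 2.43 -0.764 -3.042
v 2.5 -2.448 -3.95
v 2.197 -0.906 -2.901
v 2.374 -2.622 -3.731
v 2.072 -1.08 -2.681
v 2.381 -2.794 -3.476
v 2.078 -1.252 -2.427
v 2.518 -2.93 -3.237
v 2.215 -1.388 -2.188
v 2.759 -3.002 -3.061
v 2.456 -1.46 -2.012
v 3.056 -2.997 -2.983
v 2.753 -1.455 -1.934
v 3.35 -2.916 -3.018
v 3.047 -1.374 -1.968
v 3.583 -2.774 -3.159
v 3.28 -1.232 -2.11
v 3.708 -2.6 -3.379
v 3.406 -1.058 -2.329
v 3.702 -2.428 -3.633
v 3.399 -0.886 -2.584
f 2 1 5
f 2 5 3
f 3 5 6
f 3 6 4
f 5 1 7
f 5 7 6
f 6 7 8
f 6 8 4
f 7 1 9
f 7 9 8
f 8 9 10
f 8 10 4
f 9 1 11
f 9 11 10
f 10 11 12
f 10 12 4
f 11 1 13
f 11 13 12
f 12 13 14
f 12 14 4
f 13 1 15
f 13 15 14
f 14 15 16
f 14 16 4
f 15 1 17
f 15 17 16
f 16 17 18
f 16 18 4
f 17 1 19
f 17 19 18
f 18 19 20
f 18 20 4
f 19 1 21
f 19 21 20
f 20 21 22
f 20 22 4
f 21 1 23
f 21 23 22
f 22 23 24
f 22 24 4
f 23 1 2
f 23 2 24
f 24 2 3
f 24 3 4
f 26 28 25
f 29 26 25
f 25 28 27
f 27 29 25
f 26 32 28
f 30 26 29
f 30 32 26
f 28 32 27
f 31 29 27
f 27 32 31
f 31 30 29
f 32 30 31
f 33 70 49
f 70 44 73
f 49 73 38
f 70 73 49
f 33 49 45
f 49 38 50
f 45 50 34
f 49 50 45
f 33 45 54
f 45 34 55
f 54 55 40
f 45 55 54
f 33 54 66
f 54 40 69
f 66 69 43
f 54 69 66
f 33 66 70
f 66 43 74
f 70 74 44
f 66 74 70
f 34 50 61
f 50 38 64
f 61 64 42
f 50 64 61
f 38 73 51
f 73 44 72
f 51 72 37
f 73 72 51
f 44 74 71
f 74 43 67
f 71 67 35
f 74 67 71
f 43 69 68
f 69 40 56
f 68 56 39
f 69 56 68
f 40 55 60
f 55 34 57
f 60 57 41
f 55 57 60
f 36 62 48
f 62 42 63
f 48 63 37
f 62 63 48
f 36 48 46
f 48 37 47
f 46 47 35
f 48 47 46
f 36 46 53
f 46 35 52
f 53 52 39
f 46 52 53
f 36 53 58
f 53 39 59
f 58 59 41
f 53 59 58
f 36 58 62
f 58 41 65
f 62 65 42
f 58 65 62
f 37 63 51
f 63 42 64
f 51 64 38
f 63 64 51
f 35 47 71
f 47 37 72
f 71 72 44
f 47 72 71
f 39 52 68
f 52 35 67
f 68 67 43
f 52 67 68
f 41 59 60
f 59 39 56
f 60 56 40
f 59 56 60
f 42 65 61
f 65 41 57
f 61 57 34
f 65 57 61
f 76 75 79
f 76 79 77
f 77 79 80
f 77 80 78
f 79 75 81
f 79 81 80
f 80 81 82
f 80 82 78
f 81 75 83
f 81 83 82
f 82 83 84
f 82 84 78
f 83 75 85
f 83 85 84
f 84 85 86
f 84 86 78
f 85 75 87
f 85 87 86
f 86 87 88
f 86 88 78
f 87 75 89
f 87 89 88
f 88 89 90
f 88 90 78
f 89 75 91
f 89 91 90
f 90 91 92
f 90 92 78
f 91 75 93
f 91 93 92
f 92 93 94
f 92 94 78
f 93 75 95
f 93 95 94
f 94 95 96
f 94 96 78
f 95 75 97
f 95 97 96
f 96 97 98
f 96 98 78
f 97 75 99
f 97 99 98
f 98 99 100
f 98 100 78
f 99 75 101
f 99 101 100
f 100 101 102
f 100 102 78
f 101 75 103
f 101 103 102
f 102 103 104
f 102 104 78
f 103 75 76
f 103 76 104
f 104 76 77
f 104 77 78



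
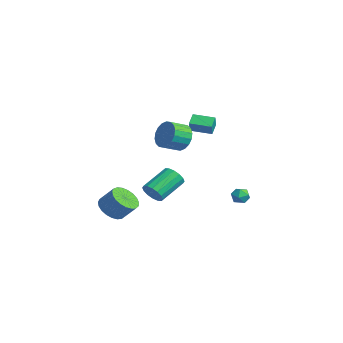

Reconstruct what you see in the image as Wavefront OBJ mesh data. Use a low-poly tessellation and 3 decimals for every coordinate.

v 2.287 -0.966 3.69
v 2.662 -0.58 4.485
v 2.808 -1.667 4.945
v 2.433 -2.054 4.15
v 2.245 -0.597 4.575
v 2.391 -1.685 5.035
v 1.836 -0.688 4.491
v 1.982 -1.776 4.951
v 1.517 -0.834 4.248
v 1.663 -1.922 4.708
v 1.35 -1.006 3.894
v 1.496 -2.094 4.354
v 1.368 -1.17 3.5
v 1.514 -2.258 3.96
v 1.569 -1.294 3.144
v 1.715 -2.381 3.604
v 1.912 -1.353 2.895
v 2.058 -2.44 3.355
v 2.329 -1.335 2.805
v 2.475 -2.423 3.265
v 2.738 -1.244 2.889
v 2.884 -2.332 3.349
v 3.057 -1.098 3.132
v 3.203 -2.186 3.592
v 3.224 -0.926 3.486
v 3.37 -2.014 3.946
v 3.206 -0.762 3.88
v 3.352 -1.85 4.34
v 3.005 -0.639 4.236
v 3.151 -1.726 4.696
v 0.909 2.996 -1.497
v 1.266 3.529 -1.502
v 1.474 2.611 -2.278
v 1.831 3.144 -2.283
v 1.87 2.736 -1.789
v 1.521 2.974 -1.307
v 1.219 3.166 -2.473
v 0.87 3.404 -1.991
v 1.457 3.634 -2.106
v 1.86 3.369 -1.683
v 0.88 2.771 -2.097
v 1.283 2.506 -1.674
v -3.821 2.034 1.678
v -4.376 2.511 2.184
v -3.003 3.147 1.525
v -3.558 3.624 2.031
v -3.322 1.776 2.469
v -3.877 2.253 2.975
v -2.504 2.889 2.316
v -3.059 3.366 2.822
v -3.82 -3.003 -4.042
v -3.181 -2.592 -4.708
v -2.542 -1.926 -3.684
v -3.18 -2.337 -3.018
v -3.492 -2.309 -4.699
v -2.852 -1.643 -3.674
v -3.859 -2.147 -4.576
v -3.219 -1.48 -3.551
v -4.219 -2.132 -4.36
v -3.579 -1.465 -3.336
v -4.51 -2.268 -4.09
v -3.871 -1.601 -3.065
v -4.682 -2.531 -3.812
v -4.042 -1.864 -2.787
v -4.705 -2.876 -3.573
v -4.065 -2.209 -2.548
v -4.575 -3.243 -3.416
v -3.935 -2.576 -2.391
v -4.314 -3.568 -3.366
v -3.674 -2.901 -2.342
v -3.968 -3.796 -3.434
v -3.328 -3.129 -2.409
v -3.596 -3.887 -3.607
v -2.956 -3.22 -2.582
v -3.263 -3.825 -3.856
v -2.623 -3.158 -2.831
v -3.026 -3.621 -4.136
v -2.386 -2.954 -3.111
v -2.927 -3.31 -4.4
v -2.287 -2.643 -3.376
v -2.982 -2.946 -4.603
v -2.342 -2.28 -3.578
v -1.003 -1.47 -1.913
v -0.322 -1.424 -1.536
v -0.955 0.196 -0.589
v -1.637 0.15 -0.967
v -0.27 -1.207 -1.872
v -0.903 0.413 -0.926
v -0.414 -1.061 -2.22
v -1.048 0.559 -1.273
v -0.717 -1.024 -2.485
v -1.35 0.596 -1.539
v -1.096 -1.106 -2.597
v -1.729 0.514 -1.651
v -1.45 -1.286 -2.526
v -2.083 0.333 -1.58
v -1.685 -1.516 -2.291
v -2.318 0.104 -1.344
v -1.737 -1.733 -1.954
v -2.37 -0.113 -1.008
v -1.592 -1.879 -1.607
v -2.226 -0.259 -0.66
v -1.29 -1.916 -1.341
v -1.923 -0.296 -0.395
v -0.911 -1.834 -1.229
v -1.544 -0.214 -0.283
v -0.557 -1.653 -1.3
v -1.19 -0.034 -0.354
f 2 1 5
f 2 5 3
f 3 5 6
f 3 6 4
f 5 1 7
f 5 7 6
f 6 7 8
f 6 8 4
f 7 1 9
f 7 9 8
f 8 9 10
f 8 10 4
f 9 1 11
f 9 11 10
f 10 11 12
f 10 12 4
f 11 1 13
f 11 13 12
f 12 13 14
f 12 14 4
f 13 1 15
f 13 15 14
f 14 15 16
f 14 16 4
f 15 1 17
f 15 17 16
f 16 17 18
f 16 18 4
f 17 1 19
f 17 19 18
f 18 19 20
f 18 20 4
f 19 1 21
f 19 21 20
f 20 21 22
f 20 22 4
f 21 1 23
f 21 23 22
f 22 23 24
f 22 24 4
f 23 1 25
f 23 25 24
f 24 25 26
f 24 26 4
f 25 1 27
f 25 27 26
f 26 27 28
f 26 28 4
f 27 1 29
f 27 29 28
f 28 29 30
f 28 30 4
f 29 1 2
f 29 2 30
f 30 2 3
f 30 3 4
f 31 42 36
f 31 36 32
f 31 32 38
f 31 38 41
f 31 41 42
f 32 36 40
f 36 42 35
f 42 41 33
f 41 38 37
f 38 32 39
f 34 40 35
f 34 35 33
f 34 33 37
f 34 37 39
f 34 39 40
f 35 40 36
f 33 35 42
f 37 33 41
f 39 37 38
f 40 39 32
f 44 46 43
f 47 44 43
f 43 46 45
f 45 47 43
f 44 50 46
f 48 44 47
f 48 50 44
f 46 50 45
f 49 47 45
f 45 50 49
f 49 48 47
f 50 48 49
f 52 51 55
f 52 55 53
f 53 55 56
f 53 56 54
f 55 51 57
f 55 57 56
f 56 57 58
f 56 58 54
f 57 51 59
f 57 59 58
f 58 59 60
f 58 60 54
f 59 51 61
f 59 61 60
f 60 61 62
f 60 62 54
f 61 51 63
f 61 63 62
f 62 63 64
f 62 64 54
f 63 51 65
f 63 65 64
f 64 65 66
f 64 66 54
f 65 51 67
f 65 67 66
f 66 67 68
f 66 68 54
f 67 51 69
f 67 69 68
f 68 69 70
f 68 70 54
f 69 51 71
f 69 71 70
f 70 71 72
f 70 72 54
f 71 51 73
f 71 73 72
f 72 73 74
f 72 74 54
f 73 51 75
f 73 75 74
f 74 75 76
f 74 76 54
f 75 51 77
f 75 77 76
f 76 77 78
f 76 78 54
f 77 51 79
f 77 79 78
f 78 79 80
f 78 80 54
f 79 51 81
f 79 81 80
f 80 81 82
f 80 82 54
f 81 51 52
f 81 52 82
f 82 52 53
f 82 53 54
f 84 83 87
f 84 87 85
f 85 87 88
f 85 88 86
f 87 83 89
f 87 89 88
f 88 89 90
f 88 90 86
f 89 83 91
f 89 91 90
f 90 91 92
f 90 92 86
f 91 83 93
f 91 93 92
f 92 93 94
f 92 94 86
f 93 83 95
f 93 95 94
f 94 95 96
f 94 96 86
f 95 83 97
f 95 97 96
f 96 97 98
f 96 98 86
f 97 83 99
f 97 99 98
f 98 99 100
f 98 100 86
f 99 83 101
f 99 101 100
f 100 101 102
f 100 102 86
f 101 83 103
f 101 103 102
f 102 103 104
f 102 104 86
f 103 83 105
f 103 105 104
f 104 105 106
f 104 106 86
f 105 83 107
f 105 107 106
f 106 107 108
f 106 108 86
f 107 83 84
f 107 84 108
f 108 84 85
f 108 85 86



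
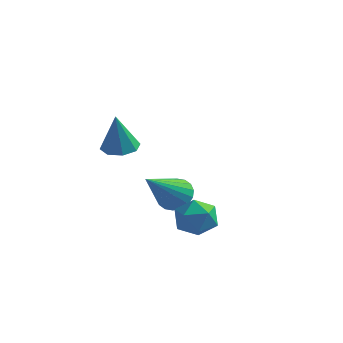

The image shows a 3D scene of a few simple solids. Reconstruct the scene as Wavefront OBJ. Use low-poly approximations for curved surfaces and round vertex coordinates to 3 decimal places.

v 0.09 -0.663 -1.151
v 0.625 -1.184 -1.025
v -0.725 -1.356 -0.555
v -0.19 -1.877 -0.429
v -0.155 -1.205 -0.081
v 0.349 -0.777 -0.449
v -0.449 -1.763 -1.131
v 0.055 -1.335 -1.499
v 0.292 -1.863 -1.012
v 0.474 -1.519 -0.363
v -0.574 -1.021 -1.217
v -0.392 -0.677 -0.568
v -2.508 -1.424 1.805
v -1.993 -1.086 1.871
v -2.532 -1.656 3.175
v -2.387 -0.825 1.908
v -2.853 -0.915 1.885
v -3.116 -1.303 1.814
v -3.023 -1.763 1.739
v -2.629 -2.024 1.701
v -2.163 -1.933 1.725
v -1.9 -1.545 1.795
v -1.956 1.305 -1.476
v -1.292 1.228 -1.423
v -2.244 -0.245 -0.104
v -1.353 1.428 -1.21
v -1.533 1.603 -1.05
v -1.797 1.72 -0.974
v -2.093 1.754 -0.998
v -2.361 1.699 -1.116
v -2.549 1.566 -1.306
v -2.619 1.382 -1.529
v -2.558 1.182 -1.742
v -2.378 1.007 -1.902
v -2.114 0.89 -1.978
v -1.819 0.856 -1.954
v -1.551 0.911 -1.836
v -1.363 1.044 -1.646
f 1 12 6
f 1 6 2
f 1 2 8
f 1 8 11
f 1 11 12
f 2 6 10
f 6 12 5
f 12 11 3
f 11 8 7
f 8 2 9
f 4 10 5
f 4 5 3
f 4 3 7
f 4 7 9
f 4 9 10
f 5 10 6
f 3 5 12
f 7 3 11
f 9 7 8
f 10 9 2
f 14 13 16
f 14 16 15
f 16 13 17
f 16 17 15
f 17 13 18
f 17 18 15
f 18 13 19
f 18 19 15
f 19 13 20
f 19 20 15
f 20 13 21
f 20 21 15
f 21 13 22
f 21 22 15
f 22 13 14
f 22 14 15
f 24 23 26
f 24 26 25
f 26 23 27
f 26 27 25
f 27 23 28
f 27 28 25
f 28 23 29
f 28 29 25
f 29 23 30
f 29 30 25
f 30 23 31
f 30 31 25
f 31 23 32
f 31 32 25
f 32 23 33
f 32 33 25
f 33 23 34
f 33 34 25
f 34 23 35
f 34 35 25
f 35 23 36
f 35 36 25
f 36 23 37
f 36 37 25
f 37 23 38
f 37 38 25
f 38 23 24
f 38 24 25



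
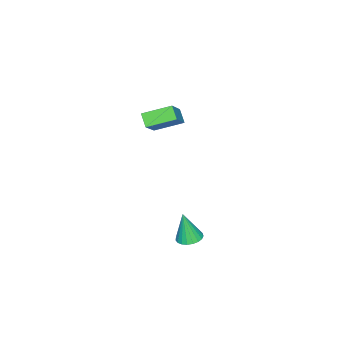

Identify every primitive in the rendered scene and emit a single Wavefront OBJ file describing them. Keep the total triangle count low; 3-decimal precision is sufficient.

v 0.33 -2.574 2.385
v 1.866 -2.126 3.821
v 0.743 -2.039 1.776
v 2.279 -1.59 3.213
v 1.241 -3.91 1.827
v 2.777 -3.461 3.264
v 1.654 -3.374 1.219
v 3.19 -2.926 2.655
v 3.578 -0.029 -4.855
v 4.059 -0.589 -4.99
v 3.642 -0.411 -3.045
v 4.251 -0.348 -4.946
v 4.327 -0.051 -4.886
v 4.273 0.249 -4.821
v 4.099 0.501 -4.761
v 3.835 0.662 -4.718
v 3.527 0.702 -4.699
v 3.227 0.617 -4.706
v 2.988 0.419 -4.739
v 2.851 0.144 -4.792
v 2.839 -0.161 -4.856
v 2.956 -0.443 -4.92
v 3.179 -0.654 -4.972
v 3.472 -0.757 -5.004
v 3.783 -0.734 -5.01
f 2 4 1
f 5 2 1
f 1 4 3
f 3 5 1
f 2 8 4
f 6 2 5
f 6 8 2
f 4 8 3
f 7 5 3
f 3 8 7
f 7 6 5
f 8 6 7
f 10 9 12
f 10 12 11
f 12 9 13
f 12 13 11
f 13 9 14
f 13 14 11
f 14 9 15
f 14 15 11
f 15 9 16
f 15 16 11
f 16 9 17
f 16 17 11
f 17 9 18
f 17 18 11
f 18 9 19
f 18 19 11
f 19 9 20
f 19 20 11
f 20 9 21
f 20 21 11
f 21 9 22
f 21 22 11
f 22 9 23
f 22 23 11
f 23 9 24
f 23 24 11
f 24 9 25
f 24 25 11
f 25 9 10
f 25 10 11



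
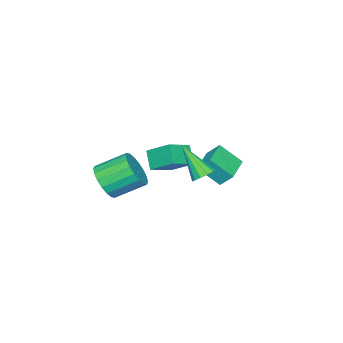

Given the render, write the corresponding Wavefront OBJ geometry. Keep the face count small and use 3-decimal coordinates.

v 1.71 1.569 -2.2
v 2.385 1.487 -2.206
v 1.55 0.111 -0.56
v 2.314 1.772 -1.96
v 2.051 1.992 -1.79
v 1.679 2.078 -1.75
v 1.318 2.003 -1.853
v 1.081 1.789 -2.065
v 1.044 1.506 -2.321
v 1.219 1.243 -2.538
v 1.549 1.084 -2.648
v 1.931 1.078 -2.615
v 2.243 1.228 -2.451
v 4.123 -2.711 -2.924
v 4.989 -2.498 -2.298
v 4.023 -1.236 -1.39
v 3.157 -1.449 -2.016
v 5.045 -2.189 -2.667
v 4.079 -0.927 -1.76
v 4.918 -1.984 -3.088
v 3.952 -0.722 -2.181
v 4.634 -1.922 -3.476
v 3.668 -0.661 -2.569
v 4.248 -2.017 -3.755
v 3.282 -0.755 -2.848
v 3.838 -2.249 -3.869
v 2.872 -0.988 -2.962
v 3.484 -2.573 -3.796
v 2.518 -1.311 -2.888
v 3.257 -2.924 -3.55
v 2.291 -1.662 -2.642
v 3.201 -3.233 -3.18
v 2.235 -1.971 -2.273
v 3.328 -3.438 -2.759
v 2.362 -2.176 -1.852
v 3.612 -3.499 -2.371
v 2.646 -2.238 -1.464
v 3.998 -3.405 -2.092
v 3.032 -2.143 -1.185
v 4.408 -3.172 -1.978
v 3.442 -1.911 -1.071
v 4.762 -2.849 -2.052
v 3.796 -1.587 -1.144
v -1.212 -2.714 -3.261
v 0.166 -3.032 -2.676
v -1.268 -1.352 -2.386
v 0.11 -1.67 -1.802
v -0.67 -2.09 -4.198
v 0.708 -2.408 -3.614
v -0.726 -0.728 -3.324
v 0.652 -1.046 -2.739
v -2.76 -1.295 -3.672
v -2.876 -0.58 -2.885
v -3.224 -0.174 -4.76
v -3.34 0.541 -3.973
v -1.16 -0.821 -3.867
v -1.276 -0.106 -3.08
v -1.624 0.3 -4.955
v -1.74 1.015 -4.168
f 2 1 4
f 2 4 3
f 4 1 5
f 4 5 3
f 5 1 6
f 5 6 3
f 6 1 7
f 6 7 3
f 7 1 8
f 7 8 3
f 8 1 9
f 8 9 3
f 9 1 10
f 9 10 3
f 10 1 11
f 10 11 3
f 11 1 12
f 11 12 3
f 12 1 13
f 12 13 3
f 13 1 2
f 13 2 3
f 15 14 18
f 15 18 16
f 16 18 19
f 16 19 17
f 18 14 20
f 18 20 19
f 19 20 21
f 19 21 17
f 20 14 22
f 20 22 21
f 21 22 23
f 21 23 17
f 22 14 24
f 22 24 23
f 23 24 25
f 23 25 17
f 24 14 26
f 24 26 25
f 25 26 27
f 25 27 17
f 26 14 28
f 26 28 27
f 27 28 29
f 27 29 17
f 28 14 30
f 28 30 29
f 29 30 31
f 29 31 17
f 30 14 32
f 30 32 31
f 31 32 33
f 31 33 17
f 32 14 34
f 32 34 33
f 33 34 35
f 33 35 17
f 34 14 36
f 34 36 35
f 35 36 37
f 35 37 17
f 36 14 38
f 36 38 37
f 37 38 39
f 37 39 17
f 38 14 40
f 38 40 39
f 39 40 41
f 39 41 17
f 40 14 42
f 40 42 41
f 41 42 43
f 41 43 17
f 42 14 15
f 42 15 43
f 43 15 16
f 43 16 17
f 45 47 44
f 48 45 44
f 44 47 46
f 46 48 44
f 45 51 47
f 49 45 48
f 49 51 45
f 47 51 46
f 50 48 46
f 46 51 50
f 50 49 48
f 51 49 50
f 53 55 52
f 56 53 52
f 52 55 54
f 54 56 52
f 53 59 55
f 57 53 56
f 57 59 53
f 55 59 54
f 58 56 54
f 54 59 58
f 58 57 56
f 59 57 58



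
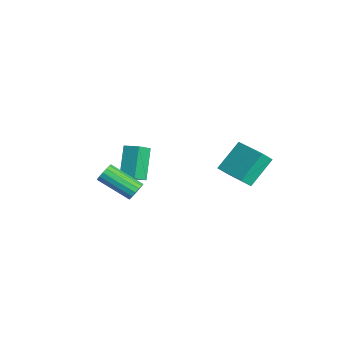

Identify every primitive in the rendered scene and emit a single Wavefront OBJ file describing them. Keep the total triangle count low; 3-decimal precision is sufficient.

v -1.299 -1.65 0.111
v -2.496 -1.034 1.709
v -0.632 -1.008 0.363
v -1.829 -0.392 1.961
v -0.791 -2.448 0.799
v -1.988 -1.832 2.397
v -0.124 -1.806 1.051
v -1.321 -1.19 2.649
v 2.089 2.582 1.973
v 2.204 1.983 2.649
v 1.469 3.959 3.3
v 1.584 3.359 3.975
v 3.956 3.201 2.205
v 4.071 2.601 2.88
v 3.336 4.577 3.531
v 3.451 3.978 4.207
v 2.115 -2.379 1.732
v 2.455 -2.338 2.224
v 1.206 -3.699 3.201
v 0.865 -3.741 2.708
v 2.239 -2.117 2.257
v 0.99 -3.478 3.233
v 1.99 -1.966 2.148
v 0.741 -3.327 3.125
v 1.774 -1.926 1.928
v 0.525 -3.287 2.905
v 1.65 -2.007 1.656
v 0.401 -3.369 2.633
v 1.65 -2.188 1.403
v 0.401 -3.55 2.38
v 1.774 -2.421 1.239
v 0.525 -3.782 2.216
v 1.99 -2.642 1.207
v 0.741 -4.003 2.183
v 2.239 -2.793 1.315
v 0.99 -4.154 2.292
v 2.455 -2.833 1.535
v 1.206 -4.194 2.512
v 2.579 -2.751 1.807
v 1.33 -4.113 2.784
v 2.579 -2.57 2.06
v 1.33 -3.932 3.037
f 2 4 1
f 5 2 1
f 1 4 3
f 3 5 1
f 2 8 4
f 6 2 5
f 6 8 2
f 4 8 3
f 7 5 3
f 3 8 7
f 7 6 5
f 8 6 7
f 10 12 9
f 13 10 9
f 9 12 11
f 11 13 9
f 10 16 12
f 14 10 13
f 14 16 10
f 12 16 11
f 15 13 11
f 11 16 15
f 15 14 13
f 16 14 15
f 18 17 21
f 18 21 19
f 19 21 22
f 19 22 20
f 21 17 23
f 21 23 22
f 22 23 24
f 22 24 20
f 23 17 25
f 23 25 24
f 24 25 26
f 24 26 20
f 25 17 27
f 25 27 26
f 26 27 28
f 26 28 20
f 27 17 29
f 27 29 28
f 28 29 30
f 28 30 20
f 29 17 31
f 29 31 30
f 30 31 32
f 30 32 20
f 31 17 33
f 31 33 32
f 32 33 34
f 32 34 20
f 33 17 35
f 33 35 34
f 34 35 36
f 34 36 20
f 35 17 37
f 35 37 36
f 36 37 38
f 36 38 20
f 37 17 39
f 37 39 38
f 38 39 40
f 38 40 20
f 39 17 41
f 39 41 40
f 40 41 42
f 40 42 20
f 41 17 18
f 41 18 42
f 42 18 19
f 42 19 20



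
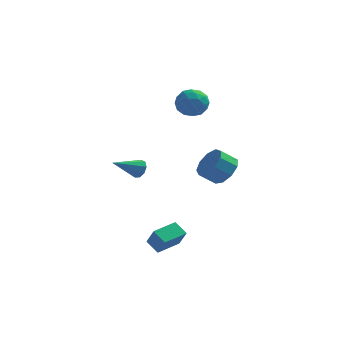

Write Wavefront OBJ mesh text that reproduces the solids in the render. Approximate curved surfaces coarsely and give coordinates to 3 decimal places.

v -0.482 -2.032 0.262
v -0.169 -1.993 0.796
v -1.758 -2.948 1.078
v -0.431 -1.662 0.756
v -0.717 -1.504 0.486
v -0.893 -1.594 0.11
v -0.877 -1.889 -0.194
v -0.675 -2.251 -0.285
v -0.383 -2.511 -0.12
v -0.138 -2.547 0.223
v -0.053 -2.342 0.585
v 1.799 3.432 3.608
v 2.365 3.122 2.832
v 1.215 1.918 3.788
v 1.781 1.608 3.012
v 2.219 1.878 3.88
v 2.58 2.814 3.769
v 1 2.226 2.851
v 1.361 3.162 2.74
v 1.871 2.376 2.364
v 2.625 2.161 3
v 0.955 2.879 3.62
v 1.709 2.664 4.256
v 2.134 3.41 3.204
v 1.446 1.63 3.416
v 1.704 1.789 3.926
v 2.037 1.606 3.47
v 2.26 3.229 3.755
v 2.593 3.046 3.299
v 2.507 2.315 3.915
v 0.987 1.994 3.321
v 1.32 1.811 2.865
v 1.543 3.434 3.15
v 1.876 3.251 2.694
v 1.073 2.725 2.705
v 2.176 2.789 2.473
v 1.832 1.899 2.579
v 1.373 2.263 2.484
v 1.585 2.813 2.419
v 2.619 2.663 2.847
v 2.275 1.773 2.953
v 2.533 1.931 3.463
v 2.745 2.482 3.398
v 2.328 2.225 2.572
v 1.305 3.267 3.667
v 0.961 2.377 3.773
v 0.835 2.558 3.222
v 1.047 3.109 3.157
v 1.748 3.141 4.041
v 1.404 2.251 4.147
v 1.995 2.227 4.201
v 2.207 2.777 4.136
v 1.252 2.815 4.048
v 0.801 -4.384 -4.704
v 0.148 -3.88 -4.194
v 1.789 -3.236 -4.572
v 1.136 -2.732 -4.063
v 1.244 -4.888 -3.637
v 0.591 -4.384 -3.128
v 2.232 -3.74 -3.506
v 1.579 -3.236 -2.996
v 3.63 2.859 -2.004
v 4.274 3.036 -1.181
v 3.374 2.737 -0.413
v 2.73 2.561 -1.236
v 3.922 3.646 -1.356
v 3.023 3.347 -0.588
v 3.433 3.887 -1.834
v 2.534 3.588 -1.066
v 3.037 3.648 -2.392
v 2.137 3.349 -1.624
v 2.917 3.039 -2.768
v 2.018 2.741 -2
v 3.131 2.347 -2.787
v 2.232 2.048 -2.019
v 3.579 1.894 -2.439
v 2.679 1.595 -1.671
v 4.05 1.893 -1.888
v 3.15 1.594 -1.12
v 4.324 2.344 -1.391
v 3.425 2.045 -0.623
f 2 1 4
f 2 4 3
f 4 1 5
f 4 5 3
f 5 1 6
f 5 6 3
f 6 1 7
f 6 7 3
f 7 1 8
f 7 8 3
f 8 1 9
f 8 9 3
f 9 1 10
f 9 10 3
f 10 1 11
f 10 11 3
f 11 1 2
f 11 2 3
f 12 49 28
f 49 23 52
f 28 52 17
f 49 52 28
f 12 28 24
f 28 17 29
f 24 29 13
f 28 29 24
f 12 24 33
f 24 13 34
f 33 34 19
f 24 34 33
f 12 33 45
f 33 19 48
f 45 48 22
f 33 48 45
f 12 45 49
f 45 22 53
f 49 53 23
f 45 53 49
f 13 29 40
f 29 17 43
f 40 43 21
f 29 43 40
f 17 52 30
f 52 23 51
f 30 51 16
f 52 51 30
f 23 53 50
f 53 22 46
f 50 46 14
f 53 46 50
f 22 48 47
f 48 19 35
f 47 35 18
f 48 35 47
f 19 34 39
f 34 13 36
f 39 36 20
f 34 36 39
f 15 41 27
f 41 21 42
f 27 42 16
f 41 42 27
f 15 27 25
f 27 16 26
f 25 26 14
f 27 26 25
f 15 25 32
f 25 14 31
f 32 31 18
f 25 31 32
f 15 32 37
f 32 18 38
f 37 38 20
f 32 38 37
f 15 37 41
f 37 20 44
f 41 44 21
f 37 44 41
f 16 42 30
f 42 21 43
f 30 43 17
f 42 43 30
f 14 26 50
f 26 16 51
f 50 51 23
f 26 51 50
f 18 31 47
f 31 14 46
f 47 46 22
f 31 46 47
f 20 38 39
f 38 18 35
f 39 35 19
f 38 35 39
f 21 44 40
f 44 20 36
f 40 36 13
f 44 36 40
f 55 57 54
f 58 55 54
f 54 57 56
f 56 58 54
f 55 61 57
f 59 55 58
f 59 61 55
f 57 61 56
f 60 58 56
f 56 61 60
f 60 59 58
f 61 59 60
f 63 62 66
f 63 66 64
f 64 66 67
f 64 67 65
f 66 62 68
f 66 68 67
f 67 68 69
f 67 69 65
f 68 62 70
f 68 70 69
f 69 70 71
f 69 71 65
f 70 62 72
f 70 72 71
f 71 72 73
f 71 73 65
f 72 62 74
f 72 74 73
f 73 74 75
f 73 75 65
f 74 62 76
f 74 76 75
f 75 76 77
f 75 77 65
f 76 62 78
f 76 78 77
f 77 78 79
f 77 79 65
f 78 62 80
f 78 80 79
f 79 80 81
f 79 81 65
f 80 62 63
f 80 63 81
f 81 63 64
f 81 64 65



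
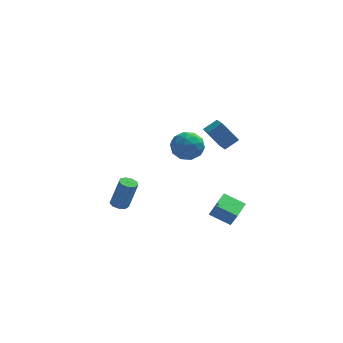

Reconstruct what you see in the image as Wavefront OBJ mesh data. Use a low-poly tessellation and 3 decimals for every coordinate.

v 2.363 -2.744 -2.217
v 2.738 -2.885 -1.366
v 2.859 -1.223 -2.182
v 3.233 -1.365 -1.331
v 3.607 -3.135 -2.829
v 3.981 -3.277 -1.978
v 4.102 -1.615 -2.794
v 4.477 -1.756 -1.943
v 2.301 3.279 1.033
v 3.138 3.696 1.612
v 1.99 4.385 0.686
v 2.826 4.802 1.266
v 3.314 3.138 -0.326
v 4.15 3.555 0.254
v 3.002 4.244 -0.672
v 3.839 4.661 -0.093
v -3.032 2.544 -4.867
v -2.535 2.867 -5.011
v -1.951 2.839 -3.057
v -2.448 2.516 -2.913
v -2.848 3.124 -4.914
v -2.265 3.096 -2.959
v -3.248 3.11 -4.795
v -2.665 3.082 -2.84
v -3.547 2.831 -4.71
v -2.963 2.803 -2.755
v -3.604 2.417 -4.698
v -3.021 2.39 -2.744
v -3.394 2.064 -4.766
v -2.81 2.036 -2.811
v -3.014 1.934 -4.881
v -2.431 1.907 -2.927
v -2.643 2.09 -4.99
v -2.059 2.063 -3.035
v -2.453 2.459 -5.041
v -1.87 2.431 -3.087
v 1.307 -2.368 3.238
v 2.012 -3.13 3.314
v 0.248 -3.25 4.206
v 0.953 -4.012 4.282
v 1.125 -3.096 4.746
v 1.78 -2.551 4.147
v 0.48 -3.829 3.373
v 1.135 -3.284 2.774
v 1.501 -4.033 3.397
v 1.899 -3.581 4.246
v 0.361 -2.799 3.274
v 0.759 -2.347 4.123
v 1.753 -2.671 3.191
v 0.507 -3.709 4.329
v 0.609 -3.17 4.601
v 1.023 -3.618 4.646
v 1.616 -2.331 3.681
v 2.03 -2.779 3.726
v 1.509 -2.76 4.567
v 0.23 -3.601 3.794
v 0.644 -4.049 3.839
v 1.237 -2.762 2.874
v 1.651 -3.21 2.919
v 0.751 -3.62 2.953
v 1.866 -3.65 3.285
v 1.244 -4.169 3.853
v 0.966 -4.061 3.319
v 1.351 -3.741 2.967
v 2.1 -3.384 3.783
v 1.478 -3.903 4.352
v 1.579 -3.365 4.625
v 1.964 -3.044 4.273
v 1.8 -3.915 3.832
v 0.782 -2.477 3.168
v 0.16 -2.996 3.737
v 0.296 -3.336 3.247
v 0.681 -3.015 2.895
v 1.016 -2.211 3.667
v 0.394 -2.73 4.235
v 0.909 -2.639 4.553
v 1.294 -2.319 4.201
v 0.46 -2.465 3.688
f 2 4 1
f 5 2 1
f 1 4 3
f 3 5 1
f 2 8 4
f 6 2 5
f 6 8 2
f 4 8 3
f 7 5 3
f 3 8 7
f 7 6 5
f 8 6 7
f 10 12 9
f 13 10 9
f 9 12 11
f 11 13 9
f 10 16 12
f 14 10 13
f 14 16 10
f 12 16 11
f 15 13 11
f 11 16 15
f 15 14 13
f 16 14 15
f 18 17 21
f 18 21 19
f 19 21 22
f 19 22 20
f 21 17 23
f 21 23 22
f 22 23 24
f 22 24 20
f 23 17 25
f 23 25 24
f 24 25 26
f 24 26 20
f 25 17 27
f 25 27 26
f 26 27 28
f 26 28 20
f 27 17 29
f 27 29 28
f 28 29 30
f 28 30 20
f 29 17 31
f 29 31 30
f 30 31 32
f 30 32 20
f 31 17 33
f 31 33 32
f 32 33 34
f 32 34 20
f 33 17 35
f 33 35 34
f 34 35 36
f 34 36 20
f 35 17 18
f 35 18 36
f 36 18 19
f 36 19 20
f 37 74 53
f 74 48 77
f 53 77 42
f 74 77 53
f 37 53 49
f 53 42 54
f 49 54 38
f 53 54 49
f 37 49 58
f 49 38 59
f 58 59 44
f 49 59 58
f 37 58 70
f 58 44 73
f 70 73 47
f 58 73 70
f 37 70 74
f 70 47 78
f 74 78 48
f 70 78 74
f 38 54 65
f 54 42 68
f 65 68 46
f 54 68 65
f 42 77 55
f 77 48 76
f 55 76 41
f 77 76 55
f 48 78 75
f 78 47 71
f 75 71 39
f 78 71 75
f 47 73 72
f 73 44 60
f 72 60 43
f 73 60 72
f 44 59 64
f 59 38 61
f 64 61 45
f 59 61 64
f 40 66 52
f 66 46 67
f 52 67 41
f 66 67 52
f 40 52 50
f 52 41 51
f 50 51 39
f 52 51 50
f 40 50 57
f 50 39 56
f 57 56 43
f 50 56 57
f 40 57 62
f 57 43 63
f 62 63 45
f 57 63 62
f 40 62 66
f 62 45 69
f 66 69 46
f 62 69 66
f 41 67 55
f 67 46 68
f 55 68 42
f 67 68 55
f 39 51 75
f 51 41 76
f 75 76 48
f 51 76 75
f 43 56 72
f 56 39 71
f 72 71 47
f 56 71 72
f 45 63 64
f 63 43 60
f 64 60 44
f 63 60 64
f 46 69 65
f 69 45 61
f 65 61 38
f 69 61 65



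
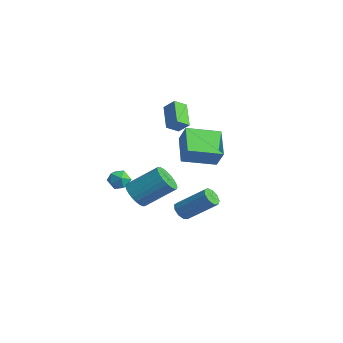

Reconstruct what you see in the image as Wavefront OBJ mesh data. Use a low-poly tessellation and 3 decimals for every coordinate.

v 1.462 -3.642 1.417
v 2.136 -4.074 1.441
v 2.931 -2.769 2.587
v 2.258 -2.338 2.563
v 2.19 -3.89 1.194
v 2.985 -2.586 2.34
v 2.133 -3.669 0.982
v 2.928 -2.364 2.128
v 1.974 -3.444 0.835
v 2.77 -2.139 1.981
v 1.738 -3.248 0.777
v 2.533 -1.944 1.923
v 1.459 -3.113 0.817
v 2.254 -1.809 1.963
v 1.181 -3.059 0.948
v 1.976 -1.754 2.094
v 0.946 -3.093 1.15
v 1.741 -1.788 2.296
v 0.789 -3.211 1.393
v 1.584 -1.906 2.539
v 0.735 -3.394 1.64
v 1.53 -2.09 2.786
v 0.792 -3.616 1.852
v 1.587 -2.311 2.998
v 0.95 -3.841 1.999
v 1.746 -2.536 3.145
v 1.187 -4.036 2.057
v 1.982 -2.732 3.203
v 1.466 -4.171 2.017
v 2.261 -2.867 3.163
v 1.744 -4.226 1.886
v 2.539 -2.921 3.032
v 1.979 -4.192 1.684
v 2.774 -2.887 2.83
v 0.47 -0.3 -1.339
v 0.835 -0.173 -1.771
v 1.956 0.886 -0.513
v 1.59 0.76 -0.081
v 0.55 0.102 -1.749
v 1.671 1.162 -0.491
v 0.228 0.189 -1.535
v 1.348 1.249 -0.277
v 0.018 0.048 -1.229
v 1.139 1.107 0.028
v 0.02 -0.257 -0.975
v 1.141 0.803 0.283
v 0.233 -0.581 -0.891
v 1.353 0.478 0.367
v 0.556 -0.774 -1.016
v 1.676 0.286 0.242
v 0.839 -0.745 -1.293
v 1.959 0.315 -0.035
v 0.949 -0.508 -1.591
v 2.07 0.552 -0.333
v -0.387 -2.942 0.932
v 0.02 -3.417 1.151
v -1.1 -3.203 1.689
v -0.693 -3.678 1.908
v -0.532 -3.04 1.989
v -0.092 -2.879 1.521
v -0.988 -3.741 1.319
v -0.548 -3.58 0.851
v -0.352 -3.91 1.39
v -0.07 -3.477 1.804
v -1.01 -3.143 1.036
v -0.728 -2.71 1.45
v -2.395 1.602 0.325
v -3.78 2.416 1.139
v -1.644 3.323 -0.119
v -3.028 4.137 0.695
v -1.772 1.603 1.385
v -3.156 2.417 2.199
v -1.02 3.324 0.941
v -2.405 4.138 1.755
v -3.428 1.99 3.459
v -3.52 1.292 3.899
v -2.886 2.293 4.053
v -2.977 1.595 4.493
v -2.223 1.345 2.687
v -2.314 0.647 3.127
v -1.68 1.648 3.281
v -1.772 0.95 3.721
f 2 1 5
f 2 5 3
f 3 5 6
f 3 6 4
f 5 1 7
f 5 7 6
f 6 7 8
f 6 8 4
f 7 1 9
f 7 9 8
f 8 9 10
f 8 10 4
f 9 1 11
f 9 11 10
f 10 11 12
f 10 12 4
f 11 1 13
f 11 13 12
f 12 13 14
f 12 14 4
f 13 1 15
f 13 15 14
f 14 15 16
f 14 16 4
f 15 1 17
f 15 17 16
f 16 17 18
f 16 18 4
f 17 1 19
f 17 19 18
f 18 19 20
f 18 20 4
f 19 1 21
f 19 21 20
f 20 21 22
f 20 22 4
f 21 1 23
f 21 23 22
f 22 23 24
f 22 24 4
f 23 1 25
f 23 25 24
f 24 25 26
f 24 26 4
f 25 1 27
f 25 27 26
f 26 27 28
f 26 28 4
f 27 1 29
f 27 29 28
f 28 29 30
f 28 30 4
f 29 1 31
f 29 31 30
f 30 31 32
f 30 32 4
f 31 1 33
f 31 33 32
f 32 33 34
f 32 34 4
f 33 1 2
f 33 2 34
f 34 2 3
f 34 3 4
f 36 35 39
f 36 39 37
f 37 39 40
f 37 40 38
f 39 35 41
f 39 41 40
f 40 41 42
f 40 42 38
f 41 35 43
f 41 43 42
f 42 43 44
f 42 44 38
f 43 35 45
f 43 45 44
f 44 45 46
f 44 46 38
f 45 35 47
f 45 47 46
f 46 47 48
f 46 48 38
f 47 35 49
f 47 49 48
f 48 49 50
f 48 50 38
f 49 35 51
f 49 51 50
f 50 51 52
f 50 52 38
f 51 35 53
f 51 53 52
f 52 53 54
f 52 54 38
f 53 35 36
f 53 36 54
f 54 36 37
f 54 37 38
f 55 66 60
f 55 60 56
f 55 56 62
f 55 62 65
f 55 65 66
f 56 60 64
f 60 66 59
f 66 65 57
f 65 62 61
f 62 56 63
f 58 64 59
f 58 59 57
f 58 57 61
f 58 61 63
f 58 63 64
f 59 64 60
f 57 59 66
f 61 57 65
f 63 61 62
f 64 63 56
f 68 70 67
f 71 68 67
f 67 70 69
f 69 71 67
f 68 74 70
f 72 68 71
f 72 74 68
f 70 74 69
f 73 71 69
f 69 74 73
f 73 72 71
f 74 72 73
f 76 78 75
f 79 76 75
f 75 78 77
f 77 79 75
f 76 82 78
f 80 76 79
f 80 82 76
f 78 82 77
f 81 79 77
f 77 82 81
f 81 80 79
f 82 80 81

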